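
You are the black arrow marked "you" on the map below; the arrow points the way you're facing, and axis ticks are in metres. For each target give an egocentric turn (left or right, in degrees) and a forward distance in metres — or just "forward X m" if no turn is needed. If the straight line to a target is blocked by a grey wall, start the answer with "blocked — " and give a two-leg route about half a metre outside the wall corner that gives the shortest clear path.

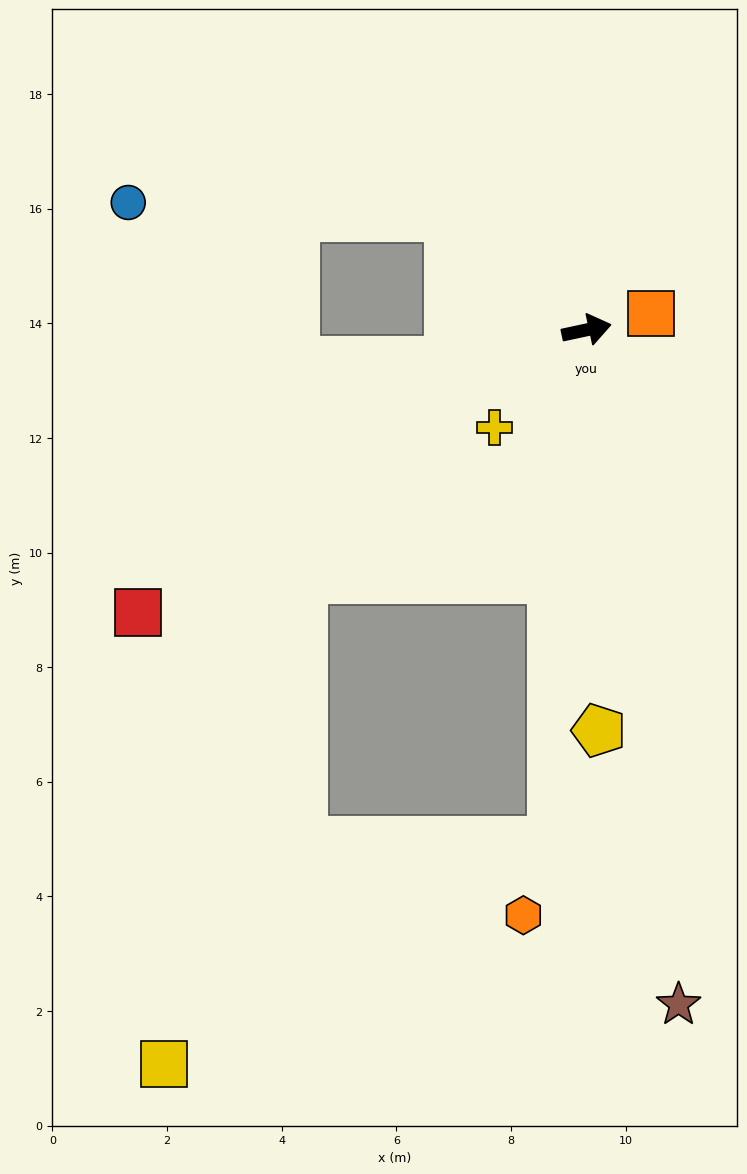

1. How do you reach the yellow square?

blocked — turn right 106°, forward 8.9 m, then turn right 56°, forward 7.8 m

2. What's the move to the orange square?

turn left 2°, forward 1.2 m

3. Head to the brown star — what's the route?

turn right 94°, forward 11.9 m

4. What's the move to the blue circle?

blocked — turn left 128°, forward 3.1 m, then turn left 37°, forward 5.6 m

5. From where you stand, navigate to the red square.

turn right 160°, forward 9.2 m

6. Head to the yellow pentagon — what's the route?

turn right 100°, forward 7.0 m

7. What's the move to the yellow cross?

turn right 145°, forward 2.3 m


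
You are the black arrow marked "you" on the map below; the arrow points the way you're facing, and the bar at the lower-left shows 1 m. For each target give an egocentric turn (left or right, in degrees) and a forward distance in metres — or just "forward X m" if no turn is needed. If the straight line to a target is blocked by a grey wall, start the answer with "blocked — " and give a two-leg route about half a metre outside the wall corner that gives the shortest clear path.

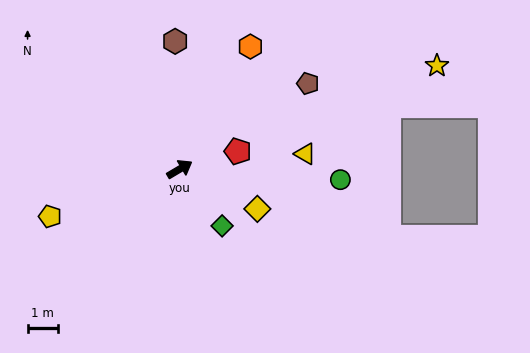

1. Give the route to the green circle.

turn right 34°, forward 5.3 m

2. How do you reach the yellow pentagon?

turn left 169°, forward 4.6 m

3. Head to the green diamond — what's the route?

turn right 84°, forward 2.4 m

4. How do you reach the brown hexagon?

turn left 61°, forward 4.2 m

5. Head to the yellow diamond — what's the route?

turn right 58°, forward 2.9 m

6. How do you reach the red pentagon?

turn right 14°, forward 2.0 m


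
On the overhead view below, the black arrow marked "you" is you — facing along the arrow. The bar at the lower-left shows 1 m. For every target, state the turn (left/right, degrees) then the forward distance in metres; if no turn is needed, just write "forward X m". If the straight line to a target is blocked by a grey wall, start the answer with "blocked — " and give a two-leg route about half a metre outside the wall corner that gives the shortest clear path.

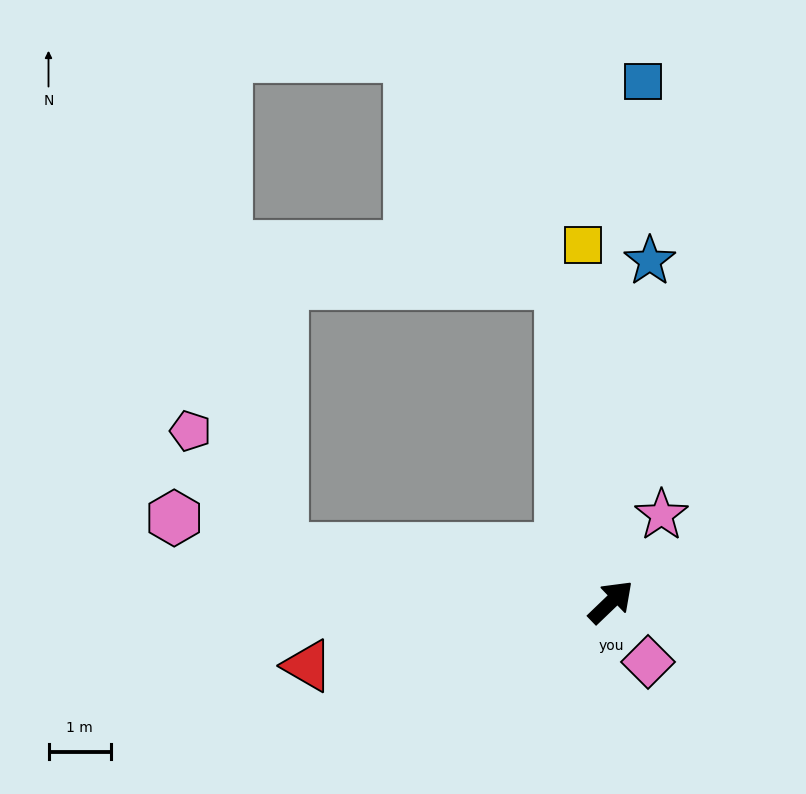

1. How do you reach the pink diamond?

turn right 102°, forward 1.1 m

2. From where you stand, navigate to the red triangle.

turn left 148°, forward 5.0 m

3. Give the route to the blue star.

turn left 40°, forward 5.5 m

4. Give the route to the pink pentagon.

blocked — turn left 127°, forward 5.3 m, then turn right 43°, forward 2.4 m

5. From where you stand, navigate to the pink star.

turn left 16°, forward 1.6 m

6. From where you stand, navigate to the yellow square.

turn left 51°, forward 5.7 m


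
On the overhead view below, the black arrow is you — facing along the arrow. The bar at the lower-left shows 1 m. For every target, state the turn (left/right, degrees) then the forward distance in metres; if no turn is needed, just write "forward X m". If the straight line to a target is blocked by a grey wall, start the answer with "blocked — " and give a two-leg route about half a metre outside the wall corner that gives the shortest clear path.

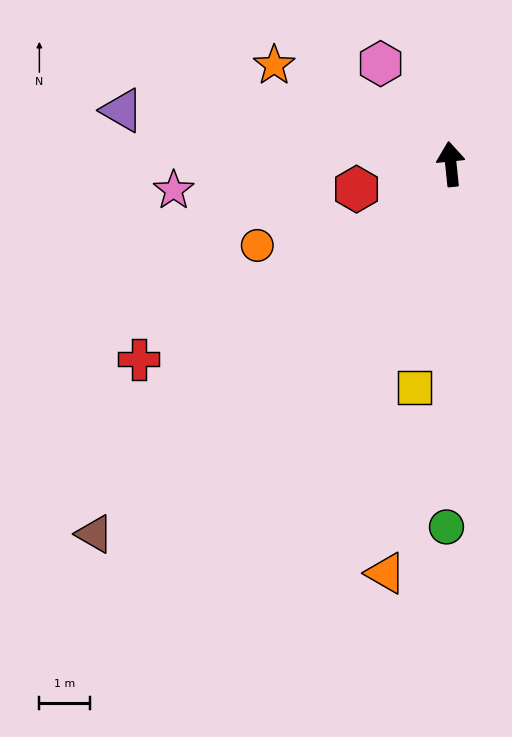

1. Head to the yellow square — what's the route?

turn left 165°, forward 4.5 m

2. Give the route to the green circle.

turn left 173°, forward 7.1 m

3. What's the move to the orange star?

turn left 55°, forward 4.0 m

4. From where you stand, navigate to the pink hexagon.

turn left 29°, forward 2.4 m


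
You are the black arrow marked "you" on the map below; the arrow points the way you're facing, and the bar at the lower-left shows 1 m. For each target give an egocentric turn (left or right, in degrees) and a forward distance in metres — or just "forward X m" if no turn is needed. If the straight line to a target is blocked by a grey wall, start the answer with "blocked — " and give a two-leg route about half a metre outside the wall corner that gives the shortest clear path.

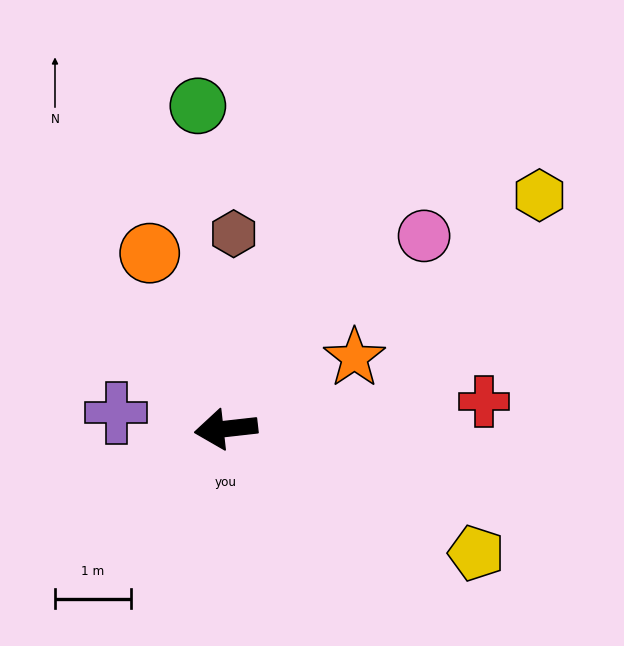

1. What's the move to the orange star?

turn right 157°, forward 1.9 m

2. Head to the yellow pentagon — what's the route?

turn left 147°, forward 3.7 m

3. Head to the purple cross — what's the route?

turn right 15°, forward 1.5 m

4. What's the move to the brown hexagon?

turn right 99°, forward 2.6 m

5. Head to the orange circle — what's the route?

turn right 73°, forward 2.5 m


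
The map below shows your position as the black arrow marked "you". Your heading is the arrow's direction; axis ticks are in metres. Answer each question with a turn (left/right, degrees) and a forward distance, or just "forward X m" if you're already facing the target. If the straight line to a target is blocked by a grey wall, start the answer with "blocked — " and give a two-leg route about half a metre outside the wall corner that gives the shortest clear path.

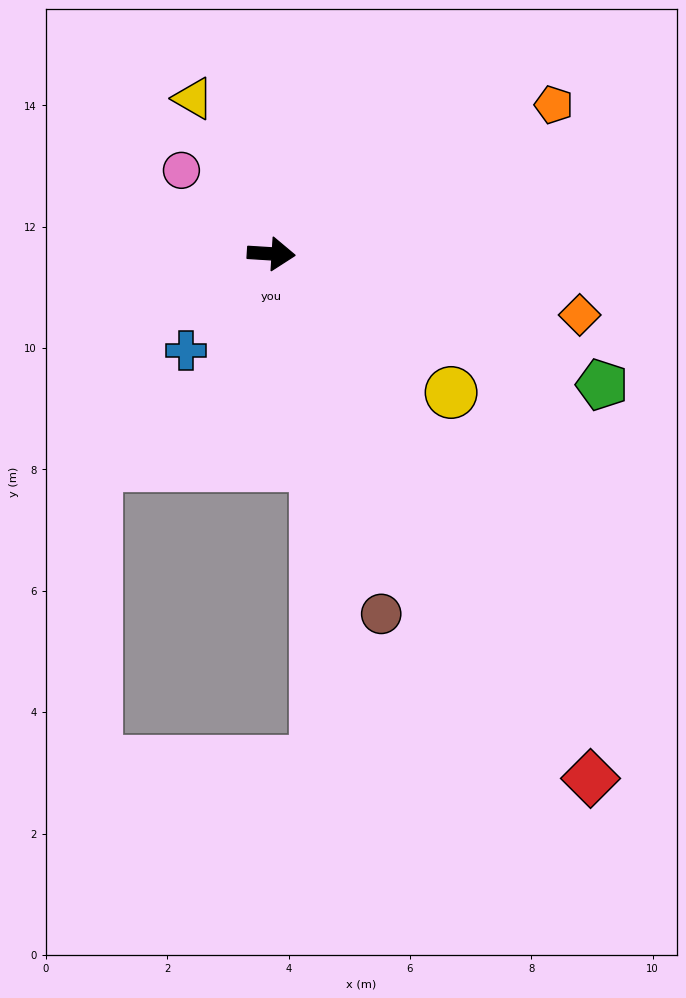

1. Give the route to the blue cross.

turn right 128°, forward 2.1 m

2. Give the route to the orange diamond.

turn right 8°, forward 5.2 m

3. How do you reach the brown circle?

turn right 69°, forward 6.2 m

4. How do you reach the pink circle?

turn left 141°, forward 2.0 m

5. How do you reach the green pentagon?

turn right 18°, forward 5.9 m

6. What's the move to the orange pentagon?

turn left 31°, forward 5.3 m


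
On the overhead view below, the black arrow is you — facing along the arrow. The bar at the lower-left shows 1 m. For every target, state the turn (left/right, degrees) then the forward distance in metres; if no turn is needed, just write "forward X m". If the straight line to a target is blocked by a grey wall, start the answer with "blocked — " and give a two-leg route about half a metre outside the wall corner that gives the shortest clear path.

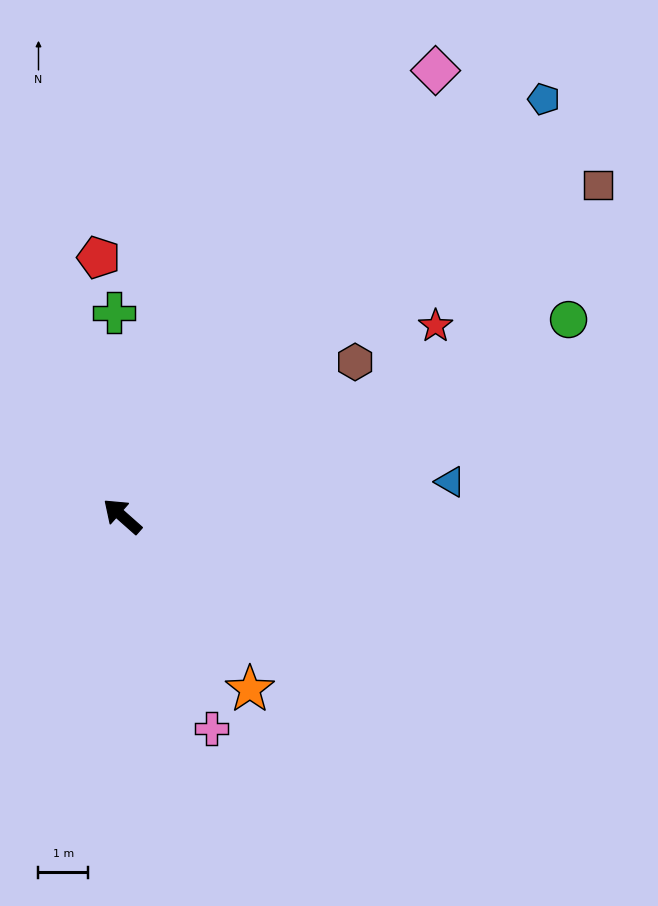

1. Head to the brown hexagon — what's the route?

turn right 105°, forward 5.6 m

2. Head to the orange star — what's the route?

turn left 168°, forward 4.3 m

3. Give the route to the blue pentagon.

turn right 94°, forward 12.0 m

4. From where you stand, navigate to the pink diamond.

turn right 84°, forward 11.0 m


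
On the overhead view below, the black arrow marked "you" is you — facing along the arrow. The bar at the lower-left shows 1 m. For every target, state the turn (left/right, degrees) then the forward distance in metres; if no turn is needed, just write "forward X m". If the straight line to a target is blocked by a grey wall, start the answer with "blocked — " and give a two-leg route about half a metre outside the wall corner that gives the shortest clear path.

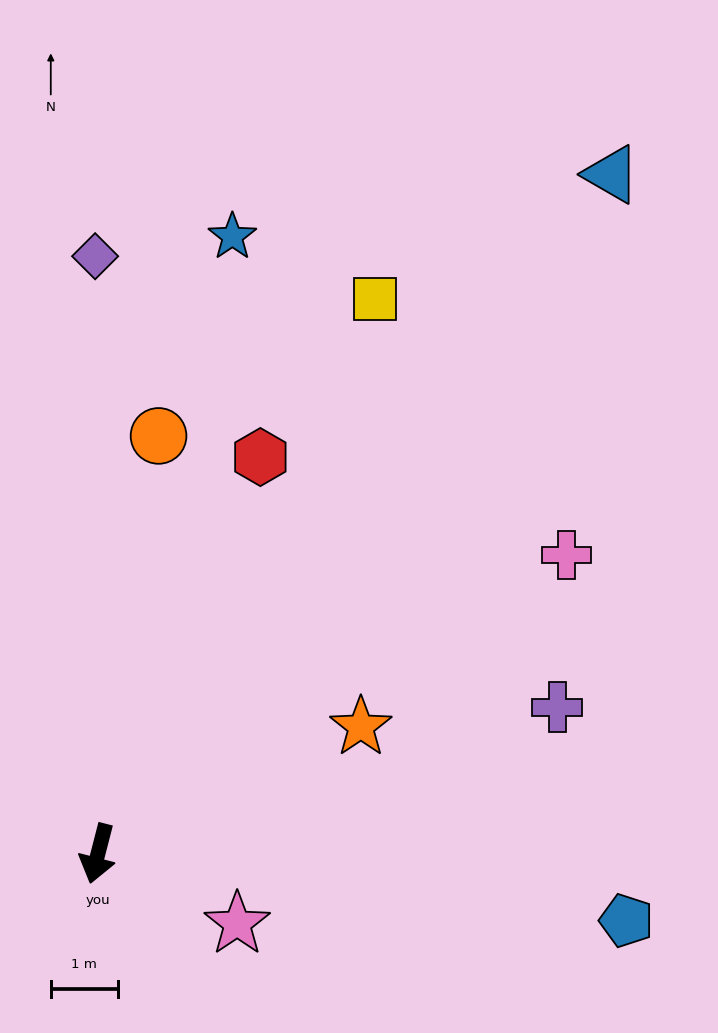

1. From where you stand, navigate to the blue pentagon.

turn left 97°, forward 8.0 m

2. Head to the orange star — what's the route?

turn left 130°, forward 4.4 m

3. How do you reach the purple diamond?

turn right 165°, forward 8.9 m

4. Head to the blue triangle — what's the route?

turn left 157°, forward 12.7 m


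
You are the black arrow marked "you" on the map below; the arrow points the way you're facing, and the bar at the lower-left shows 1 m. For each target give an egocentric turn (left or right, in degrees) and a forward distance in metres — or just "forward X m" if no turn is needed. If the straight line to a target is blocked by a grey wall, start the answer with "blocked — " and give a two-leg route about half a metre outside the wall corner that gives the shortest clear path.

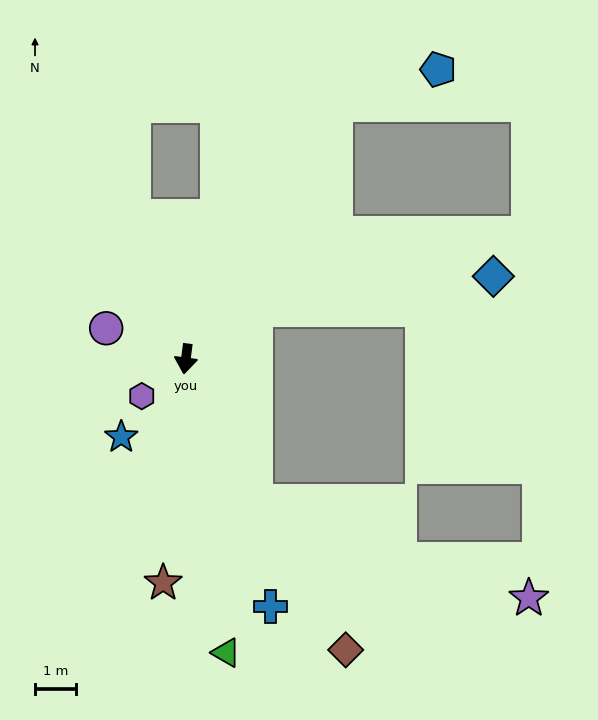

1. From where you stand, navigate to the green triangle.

turn left 15°, forward 7.3 m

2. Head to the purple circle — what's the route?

turn right 104°, forward 2.1 m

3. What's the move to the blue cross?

turn left 26°, forward 6.4 m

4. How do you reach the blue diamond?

blocked — turn left 133°, forward 2.1 m, then turn right 28°, forward 5.9 m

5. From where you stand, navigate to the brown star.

forward 5.5 m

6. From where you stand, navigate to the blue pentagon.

blocked — turn left 157°, forward 7.2 m, then turn right 41°, forward 2.6 m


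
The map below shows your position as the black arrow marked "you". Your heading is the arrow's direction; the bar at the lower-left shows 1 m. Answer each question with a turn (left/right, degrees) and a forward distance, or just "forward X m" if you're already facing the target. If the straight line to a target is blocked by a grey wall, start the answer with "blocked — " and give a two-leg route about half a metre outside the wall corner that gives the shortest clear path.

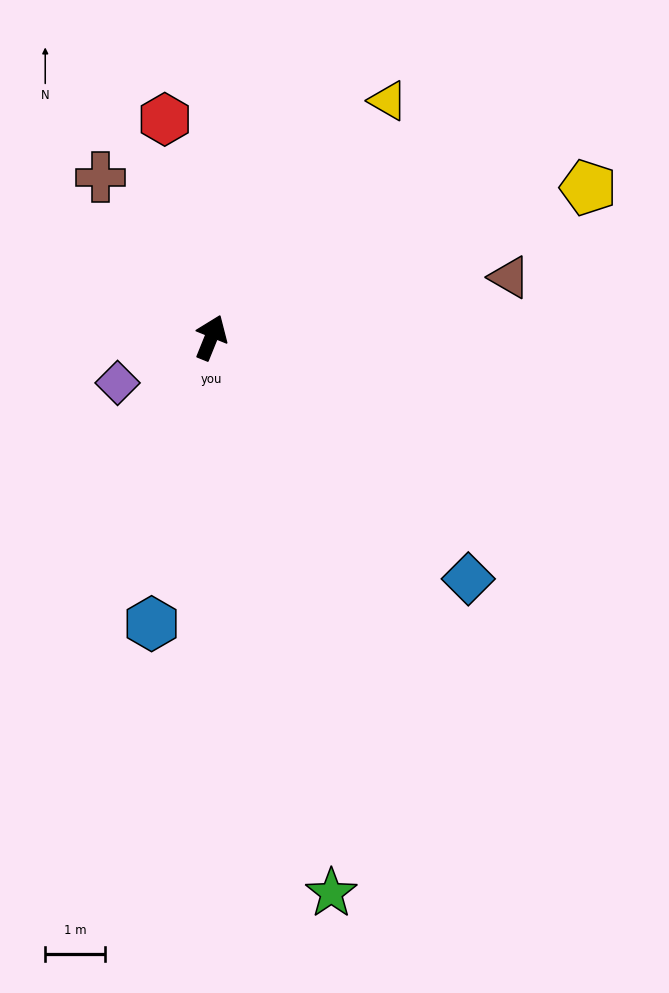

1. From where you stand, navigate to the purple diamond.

turn left 138°, forward 1.7 m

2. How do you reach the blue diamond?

turn right 111°, forward 5.9 m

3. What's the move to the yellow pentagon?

turn right 46°, forward 6.8 m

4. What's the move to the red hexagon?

turn left 34°, forward 3.7 m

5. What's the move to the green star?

turn right 146°, forward 9.5 m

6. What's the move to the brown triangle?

turn right 57°, forward 5.1 m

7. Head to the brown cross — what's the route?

turn left 57°, forward 3.3 m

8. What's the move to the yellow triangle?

turn right 15°, forward 4.9 m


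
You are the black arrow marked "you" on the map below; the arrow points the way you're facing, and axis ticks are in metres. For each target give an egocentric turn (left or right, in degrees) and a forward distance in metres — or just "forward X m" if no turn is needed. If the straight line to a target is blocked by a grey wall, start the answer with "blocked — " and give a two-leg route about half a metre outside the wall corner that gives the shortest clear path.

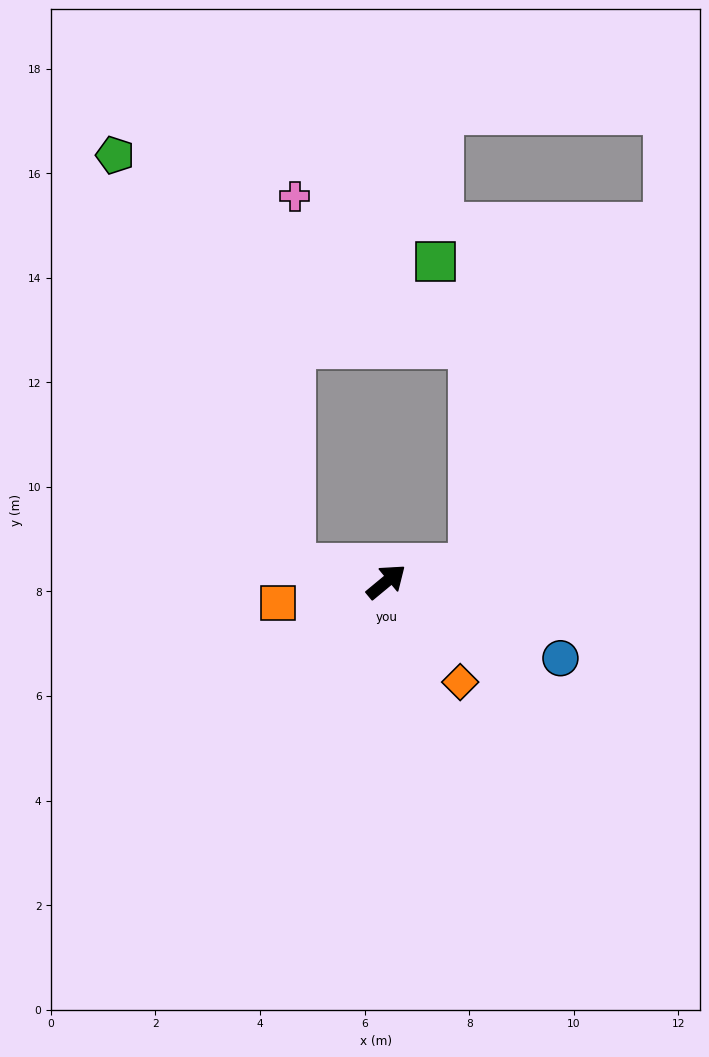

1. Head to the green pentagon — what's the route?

blocked — turn left 131°, forward 1.8 m, then turn right 57°, forward 8.6 m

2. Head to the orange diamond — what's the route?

turn right 93°, forward 2.4 m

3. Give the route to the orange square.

turn left 151°, forward 2.1 m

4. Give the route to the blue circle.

turn right 63°, forward 3.6 m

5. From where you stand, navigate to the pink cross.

blocked — turn left 131°, forward 1.8 m, then turn right 81°, forward 7.1 m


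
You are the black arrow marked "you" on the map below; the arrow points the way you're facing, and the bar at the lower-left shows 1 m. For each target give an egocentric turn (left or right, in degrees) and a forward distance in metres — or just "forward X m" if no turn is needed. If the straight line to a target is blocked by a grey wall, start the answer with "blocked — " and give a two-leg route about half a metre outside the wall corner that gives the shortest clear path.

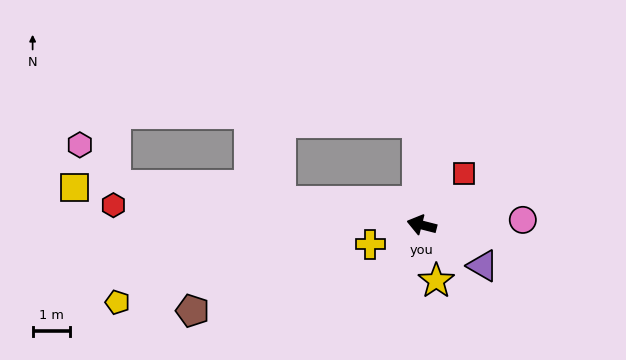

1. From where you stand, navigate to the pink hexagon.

blocked — turn left 7°, forward 8.3 m, then turn right 42°, forward 1.5 m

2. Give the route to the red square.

turn right 115°, forward 1.8 m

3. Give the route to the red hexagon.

turn left 11°, forward 8.3 m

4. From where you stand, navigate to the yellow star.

turn left 119°, forward 1.6 m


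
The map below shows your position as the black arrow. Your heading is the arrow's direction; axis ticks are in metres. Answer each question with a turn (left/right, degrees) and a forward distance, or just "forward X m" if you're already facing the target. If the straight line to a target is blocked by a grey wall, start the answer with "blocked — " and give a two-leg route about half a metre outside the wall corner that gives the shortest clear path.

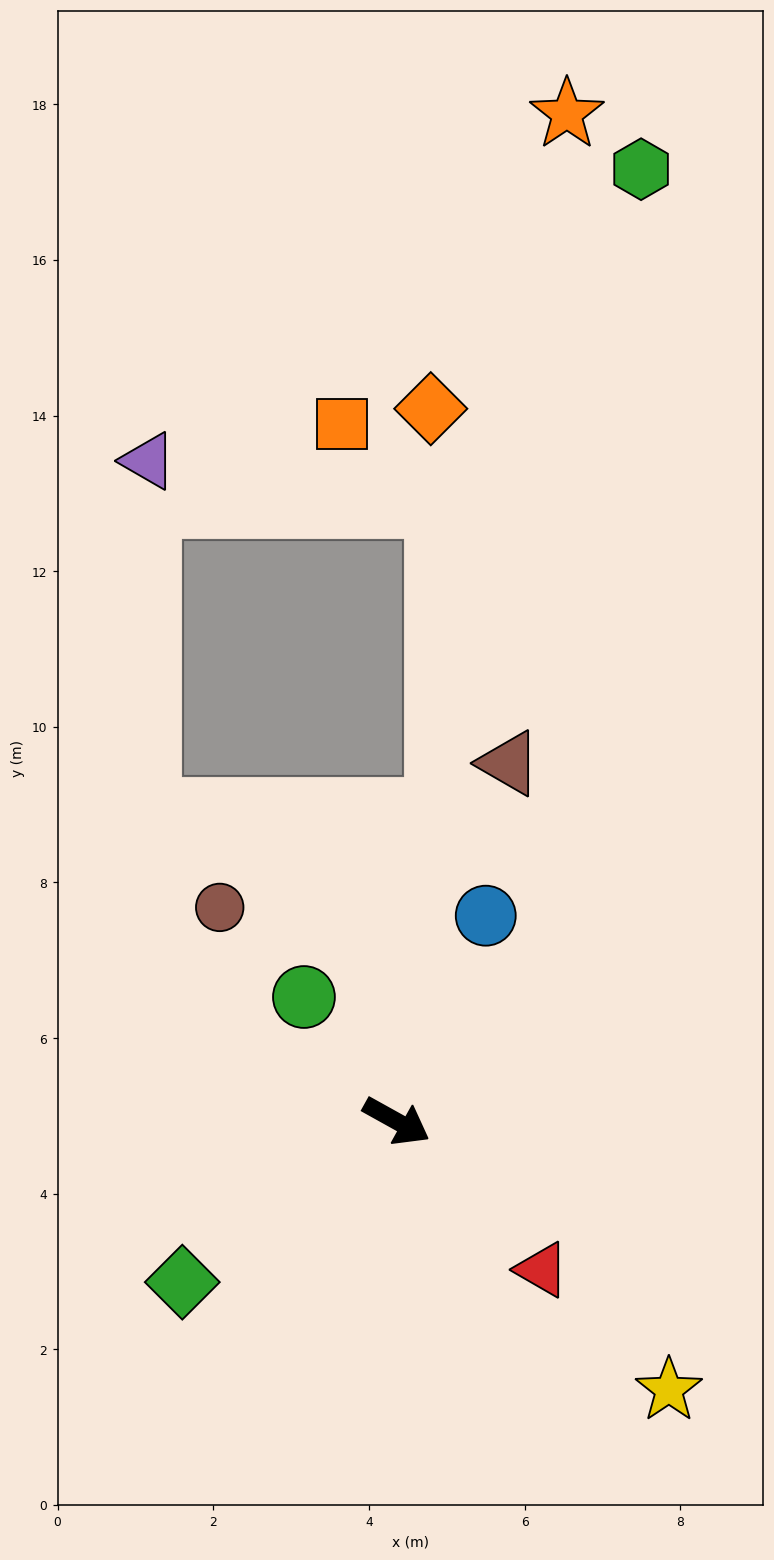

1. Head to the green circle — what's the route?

turn left 156°, forward 2.0 m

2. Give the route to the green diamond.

turn right 114°, forward 3.4 m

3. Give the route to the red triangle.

turn right 17°, forward 2.7 m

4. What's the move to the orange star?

turn left 109°, forward 13.1 m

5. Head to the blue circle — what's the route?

turn left 96°, forward 2.9 m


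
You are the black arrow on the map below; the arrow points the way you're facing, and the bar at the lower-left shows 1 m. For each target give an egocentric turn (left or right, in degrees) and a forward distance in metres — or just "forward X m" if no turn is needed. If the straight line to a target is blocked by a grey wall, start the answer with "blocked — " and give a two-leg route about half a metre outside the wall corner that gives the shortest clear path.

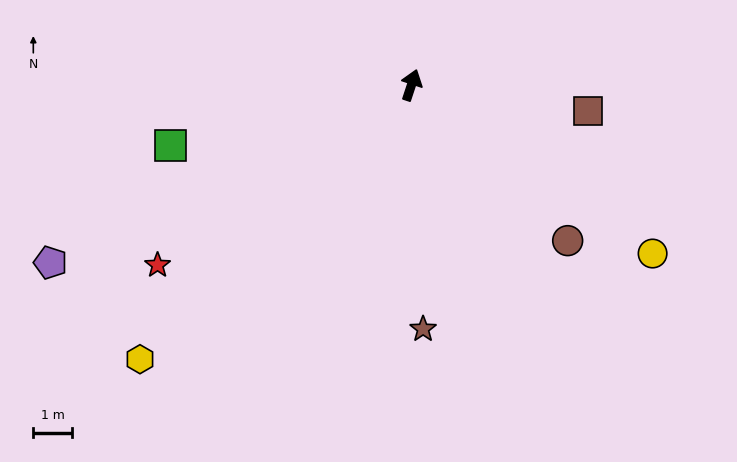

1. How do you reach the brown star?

turn right 159°, forward 6.3 m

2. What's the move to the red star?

turn left 144°, forward 8.0 m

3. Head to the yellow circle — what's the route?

turn right 107°, forward 7.5 m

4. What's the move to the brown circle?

turn right 117°, forward 5.6 m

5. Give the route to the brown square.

turn right 80°, forward 4.6 m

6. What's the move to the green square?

turn left 122°, forward 6.4 m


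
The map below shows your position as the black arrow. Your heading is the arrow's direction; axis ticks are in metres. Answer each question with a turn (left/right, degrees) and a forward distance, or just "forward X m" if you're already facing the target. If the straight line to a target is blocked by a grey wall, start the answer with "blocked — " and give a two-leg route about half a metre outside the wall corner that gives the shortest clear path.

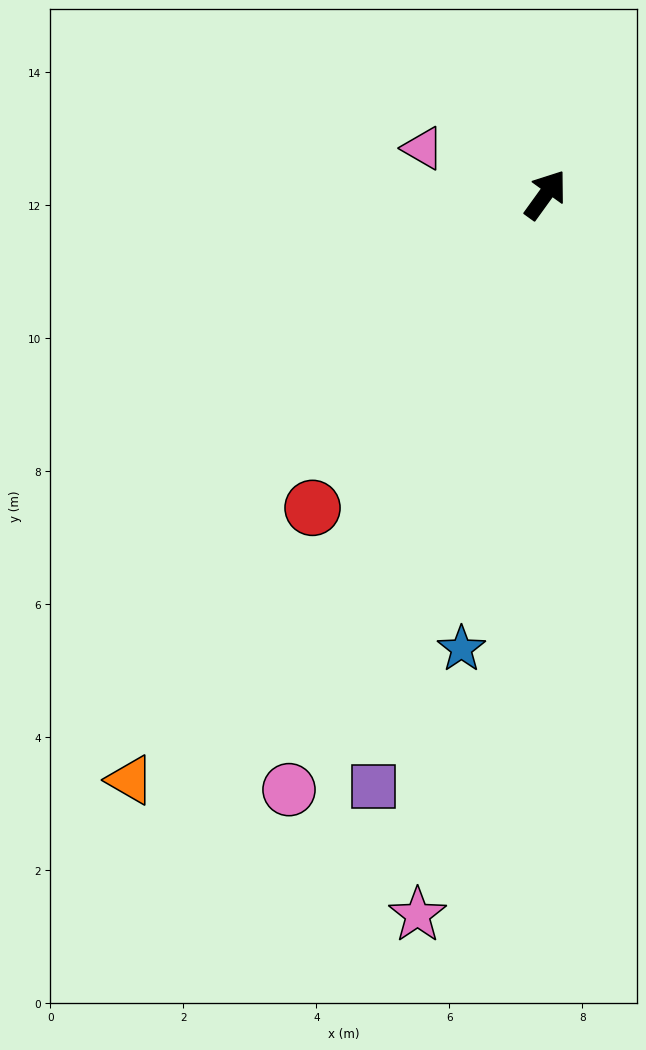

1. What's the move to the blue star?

turn right 155°, forward 6.9 m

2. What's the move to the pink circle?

turn right 167°, forward 9.7 m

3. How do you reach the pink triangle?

turn left 105°, forward 2.0 m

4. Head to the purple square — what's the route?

turn right 160°, forward 9.3 m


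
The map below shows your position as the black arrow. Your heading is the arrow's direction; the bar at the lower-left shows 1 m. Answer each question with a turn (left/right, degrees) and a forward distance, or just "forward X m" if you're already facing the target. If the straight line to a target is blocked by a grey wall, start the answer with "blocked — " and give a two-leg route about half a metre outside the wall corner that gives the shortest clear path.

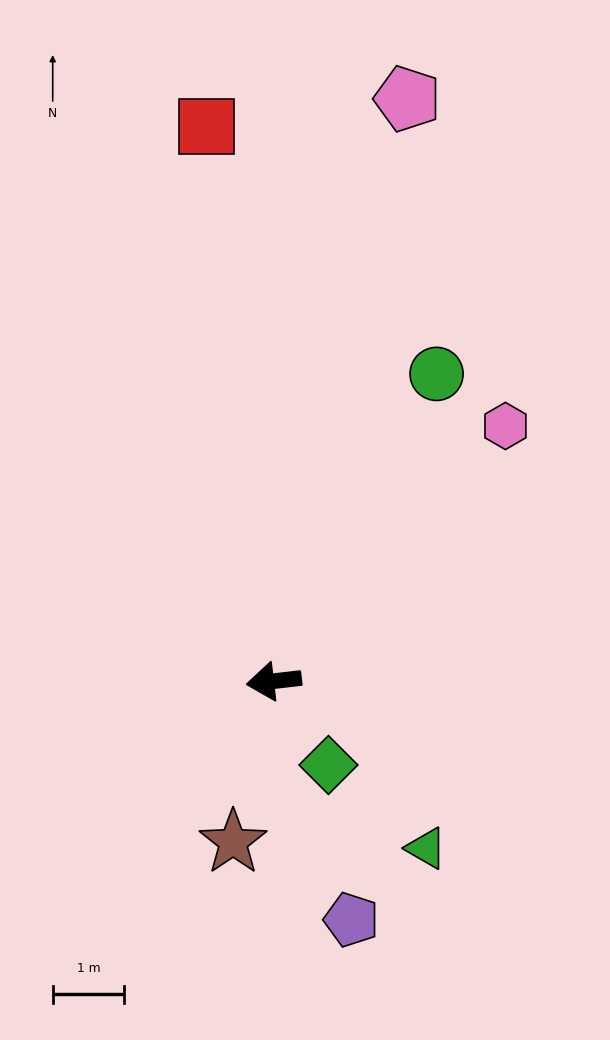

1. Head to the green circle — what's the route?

turn right 124°, forward 4.9 m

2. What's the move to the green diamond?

turn left 117°, forward 1.4 m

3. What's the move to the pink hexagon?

turn right 139°, forward 4.8 m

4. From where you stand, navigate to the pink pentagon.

turn right 109°, forward 8.4 m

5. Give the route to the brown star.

turn left 69°, forward 2.3 m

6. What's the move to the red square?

turn right 90°, forward 7.8 m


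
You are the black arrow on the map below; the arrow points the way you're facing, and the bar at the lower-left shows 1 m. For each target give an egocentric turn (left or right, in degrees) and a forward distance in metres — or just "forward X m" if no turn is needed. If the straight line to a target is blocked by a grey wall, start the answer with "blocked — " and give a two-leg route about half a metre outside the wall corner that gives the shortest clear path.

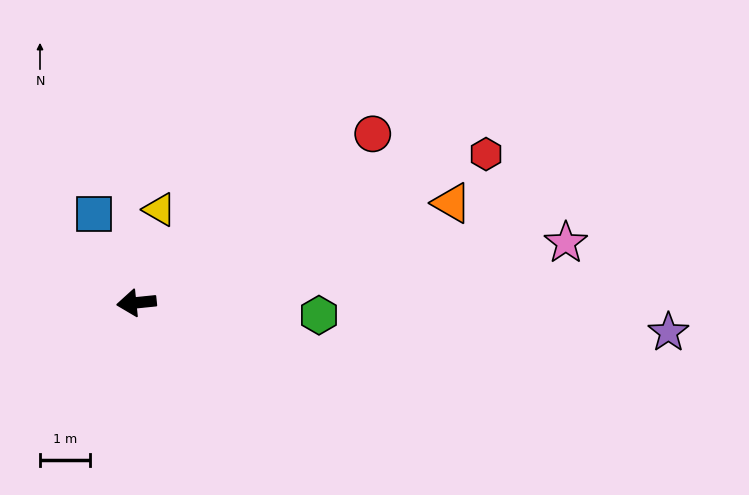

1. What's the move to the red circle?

turn right 150°, forward 5.8 m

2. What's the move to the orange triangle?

turn right 168°, forward 6.6 m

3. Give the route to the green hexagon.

turn left 170°, forward 3.7 m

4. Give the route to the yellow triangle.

turn right 110°, forward 1.9 m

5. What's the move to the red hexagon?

turn right 163°, forward 7.6 m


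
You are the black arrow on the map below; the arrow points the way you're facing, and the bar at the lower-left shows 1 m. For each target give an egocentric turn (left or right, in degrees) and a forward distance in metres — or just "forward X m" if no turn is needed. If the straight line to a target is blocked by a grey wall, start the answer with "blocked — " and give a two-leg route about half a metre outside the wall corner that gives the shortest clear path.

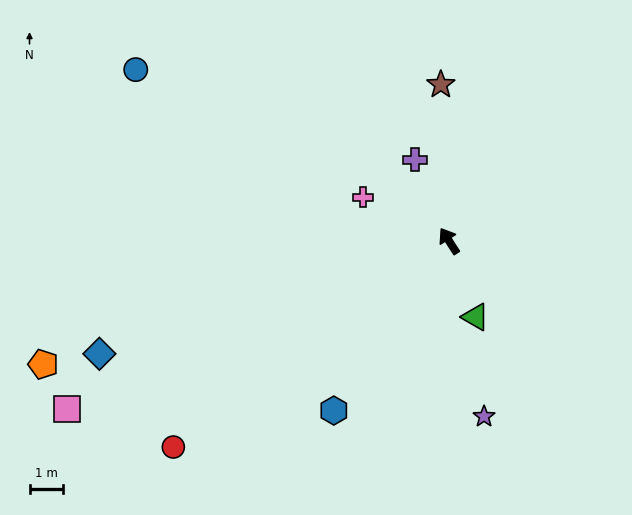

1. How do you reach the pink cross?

turn left 30°, forward 2.9 m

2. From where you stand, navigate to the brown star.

turn right 30°, forward 4.7 m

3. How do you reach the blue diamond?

turn left 75°, forward 11.0 m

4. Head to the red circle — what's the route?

turn left 94°, forward 10.3 m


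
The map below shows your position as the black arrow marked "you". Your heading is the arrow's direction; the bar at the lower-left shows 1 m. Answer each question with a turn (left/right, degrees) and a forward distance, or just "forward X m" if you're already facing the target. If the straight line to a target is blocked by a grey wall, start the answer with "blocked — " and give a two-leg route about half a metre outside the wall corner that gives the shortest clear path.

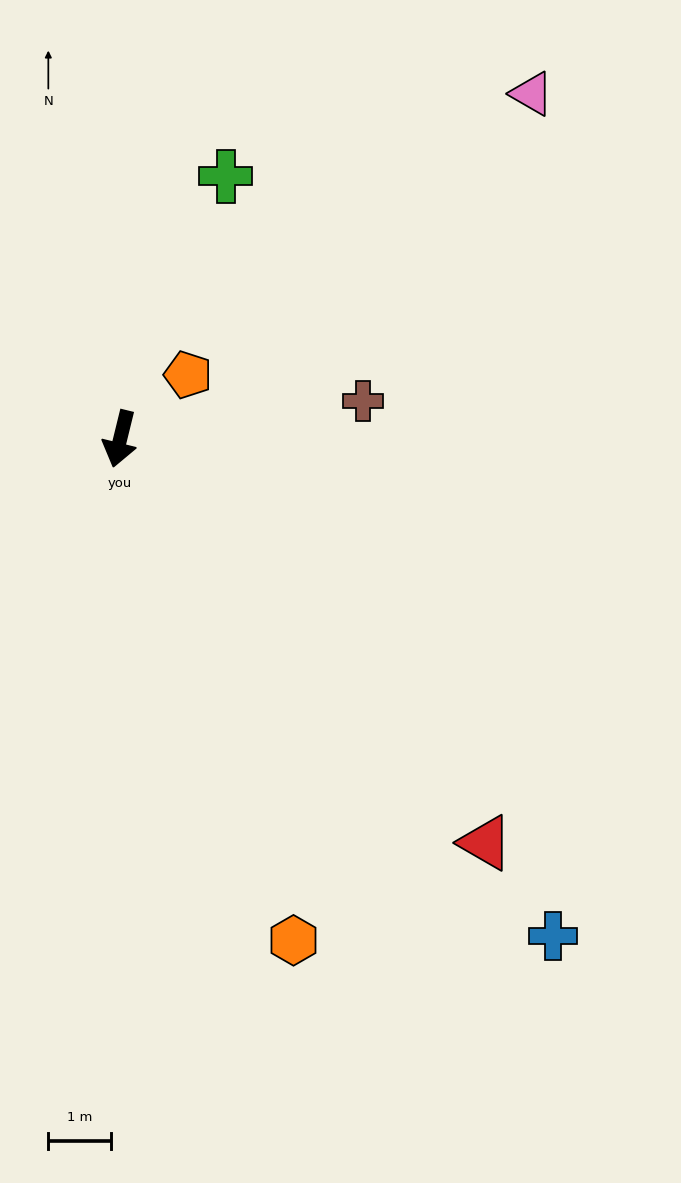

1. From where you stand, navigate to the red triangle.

turn left 56°, forward 8.6 m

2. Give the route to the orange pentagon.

turn left 147°, forward 1.5 m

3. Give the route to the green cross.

turn left 172°, forward 4.5 m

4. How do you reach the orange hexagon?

turn left 33°, forward 8.4 m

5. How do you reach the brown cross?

turn left 113°, forward 3.9 m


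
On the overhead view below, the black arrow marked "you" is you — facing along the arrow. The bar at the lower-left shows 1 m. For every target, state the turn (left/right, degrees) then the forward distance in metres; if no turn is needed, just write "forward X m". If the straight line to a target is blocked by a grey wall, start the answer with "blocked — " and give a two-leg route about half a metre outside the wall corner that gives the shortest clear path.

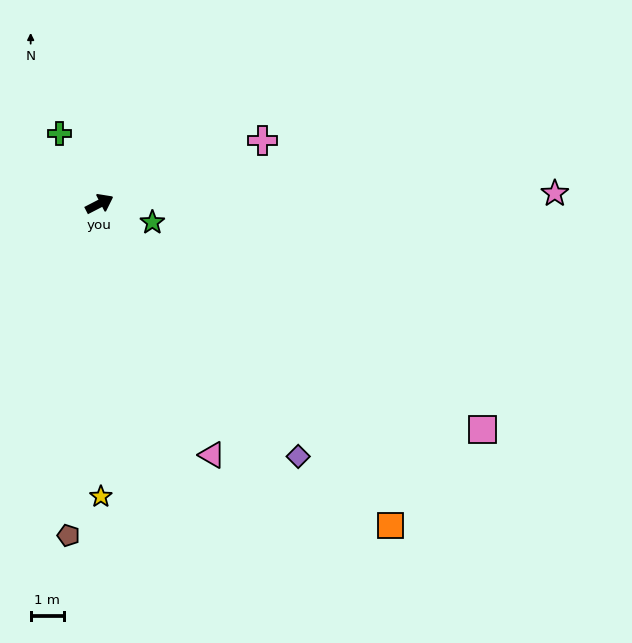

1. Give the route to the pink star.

turn right 26°, forward 13.7 m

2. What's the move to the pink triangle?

turn right 93°, forward 8.3 m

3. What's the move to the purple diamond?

turn right 79°, forward 9.7 m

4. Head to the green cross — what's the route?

turn left 92°, forward 2.4 m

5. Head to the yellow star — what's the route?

turn right 117°, forward 8.8 m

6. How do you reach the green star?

turn right 47°, forward 1.7 m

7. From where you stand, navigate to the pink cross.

turn right 6°, forward 5.3 m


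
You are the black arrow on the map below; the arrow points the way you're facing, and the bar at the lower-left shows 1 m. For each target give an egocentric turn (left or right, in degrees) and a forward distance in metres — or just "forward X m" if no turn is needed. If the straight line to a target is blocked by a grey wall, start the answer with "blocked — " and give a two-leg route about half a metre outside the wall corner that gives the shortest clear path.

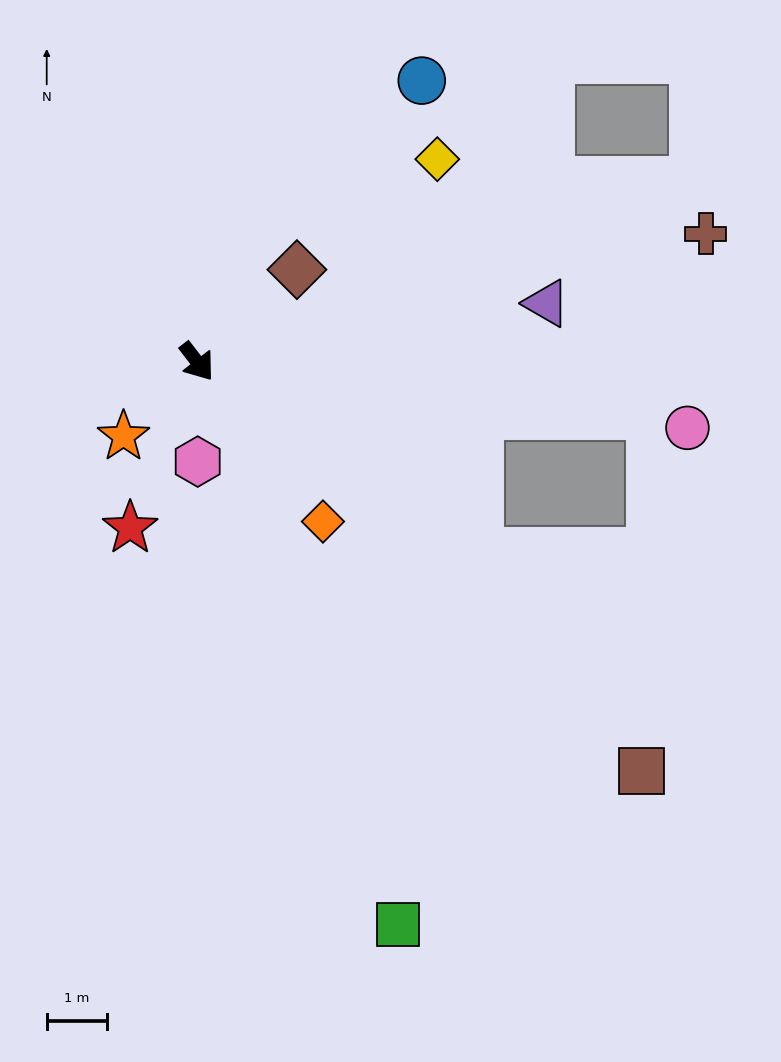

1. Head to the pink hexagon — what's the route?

turn right 37°, forward 1.7 m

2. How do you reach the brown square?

turn left 10°, forward 10.0 m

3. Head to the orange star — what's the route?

turn right 82°, forward 1.7 m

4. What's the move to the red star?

turn right 59°, forward 3.0 m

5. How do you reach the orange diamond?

forward 3.4 m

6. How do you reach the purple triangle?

turn left 62°, forward 5.9 m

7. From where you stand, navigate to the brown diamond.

turn left 95°, forward 2.3 m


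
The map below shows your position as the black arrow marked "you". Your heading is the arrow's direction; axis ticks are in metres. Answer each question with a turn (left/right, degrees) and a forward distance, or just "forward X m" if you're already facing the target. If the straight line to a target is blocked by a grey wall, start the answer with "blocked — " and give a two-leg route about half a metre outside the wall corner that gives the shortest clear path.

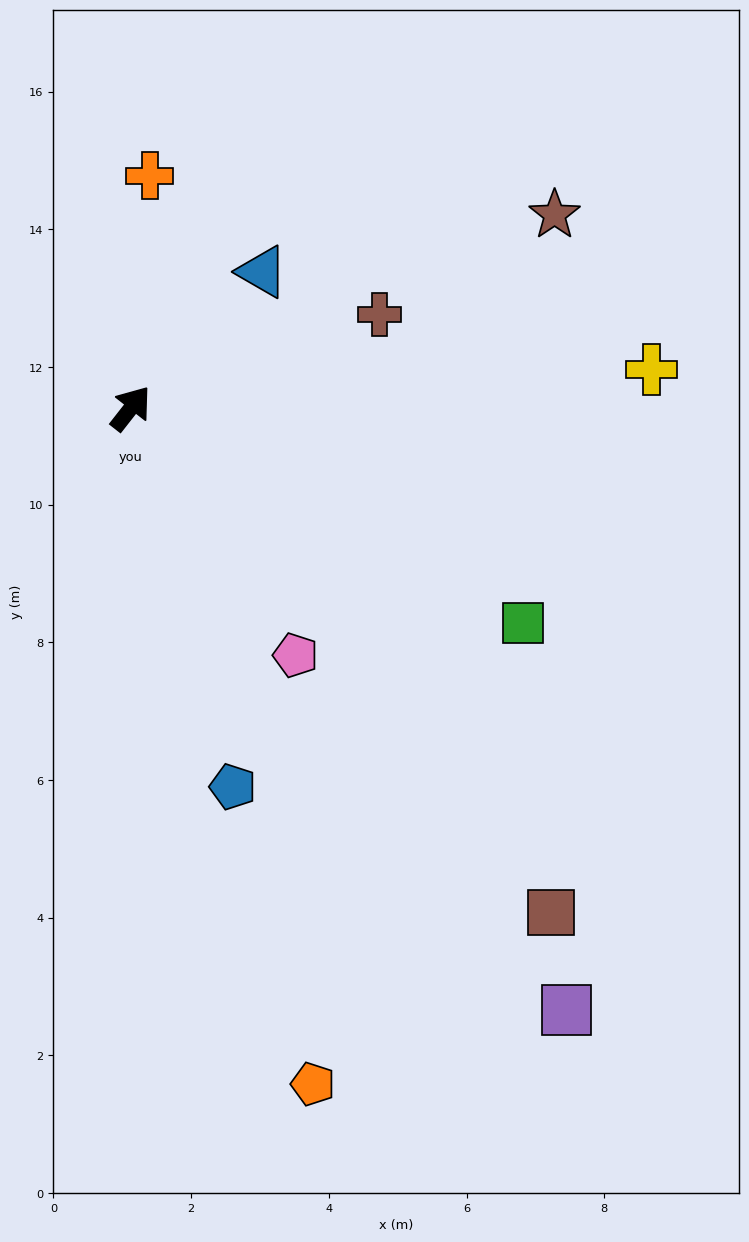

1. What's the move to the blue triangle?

turn right 6°, forward 2.7 m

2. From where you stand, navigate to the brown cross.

turn right 31°, forward 3.9 m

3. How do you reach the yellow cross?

turn right 48°, forward 7.6 m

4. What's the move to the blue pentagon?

turn right 127°, forward 5.7 m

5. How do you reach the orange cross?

turn left 33°, forward 3.4 m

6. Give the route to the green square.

turn right 81°, forward 6.5 m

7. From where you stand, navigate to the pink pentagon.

turn right 108°, forward 4.3 m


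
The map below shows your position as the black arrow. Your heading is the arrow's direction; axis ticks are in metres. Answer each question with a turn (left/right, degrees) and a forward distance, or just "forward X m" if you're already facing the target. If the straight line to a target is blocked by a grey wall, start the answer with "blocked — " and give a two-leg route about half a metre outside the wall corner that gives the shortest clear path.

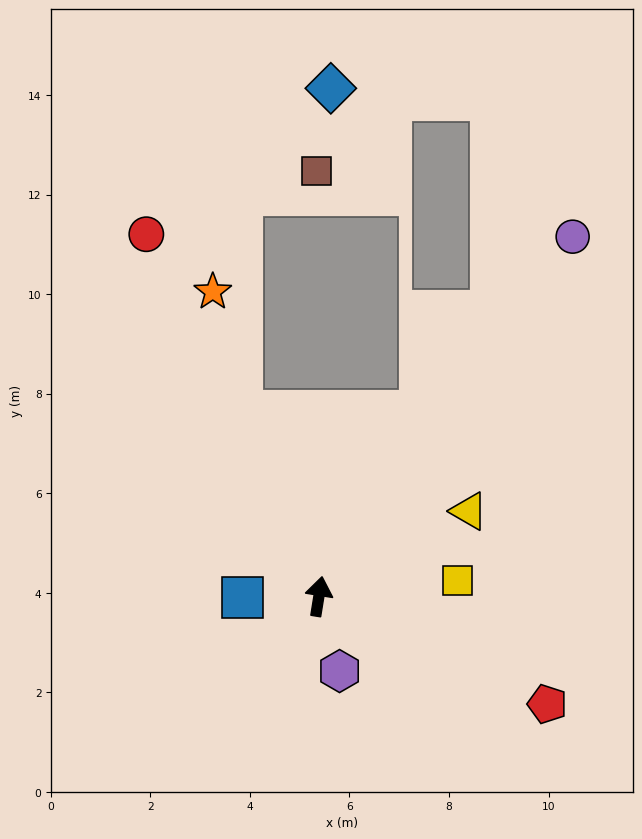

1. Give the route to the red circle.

turn left 35°, forward 8.1 m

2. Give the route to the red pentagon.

turn right 106°, forward 5.1 m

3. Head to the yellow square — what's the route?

turn right 74°, forward 2.8 m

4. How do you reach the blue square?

turn left 100°, forward 1.5 m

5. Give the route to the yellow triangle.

turn right 51°, forward 3.5 m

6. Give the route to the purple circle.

turn right 26°, forward 8.8 m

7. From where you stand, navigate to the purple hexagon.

turn right 155°, forward 1.6 m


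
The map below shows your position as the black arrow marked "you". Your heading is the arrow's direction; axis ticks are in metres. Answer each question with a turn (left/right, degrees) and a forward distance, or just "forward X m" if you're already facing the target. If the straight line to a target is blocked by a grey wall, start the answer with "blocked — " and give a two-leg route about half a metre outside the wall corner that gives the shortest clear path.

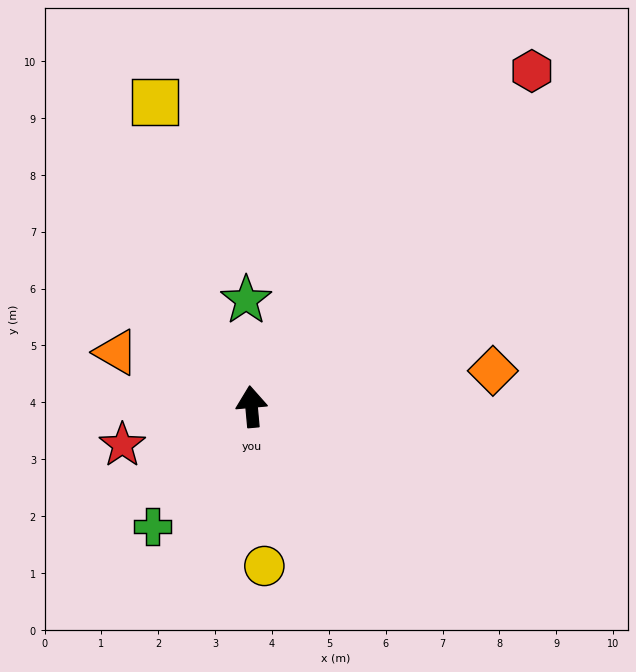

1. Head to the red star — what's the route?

turn left 101°, forward 2.4 m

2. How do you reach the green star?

turn right 2°, forward 1.9 m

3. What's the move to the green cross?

turn left 135°, forward 2.7 m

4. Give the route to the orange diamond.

turn right 87°, forward 4.3 m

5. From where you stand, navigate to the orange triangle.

turn left 63°, forward 2.6 m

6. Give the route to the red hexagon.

turn right 45°, forward 7.7 m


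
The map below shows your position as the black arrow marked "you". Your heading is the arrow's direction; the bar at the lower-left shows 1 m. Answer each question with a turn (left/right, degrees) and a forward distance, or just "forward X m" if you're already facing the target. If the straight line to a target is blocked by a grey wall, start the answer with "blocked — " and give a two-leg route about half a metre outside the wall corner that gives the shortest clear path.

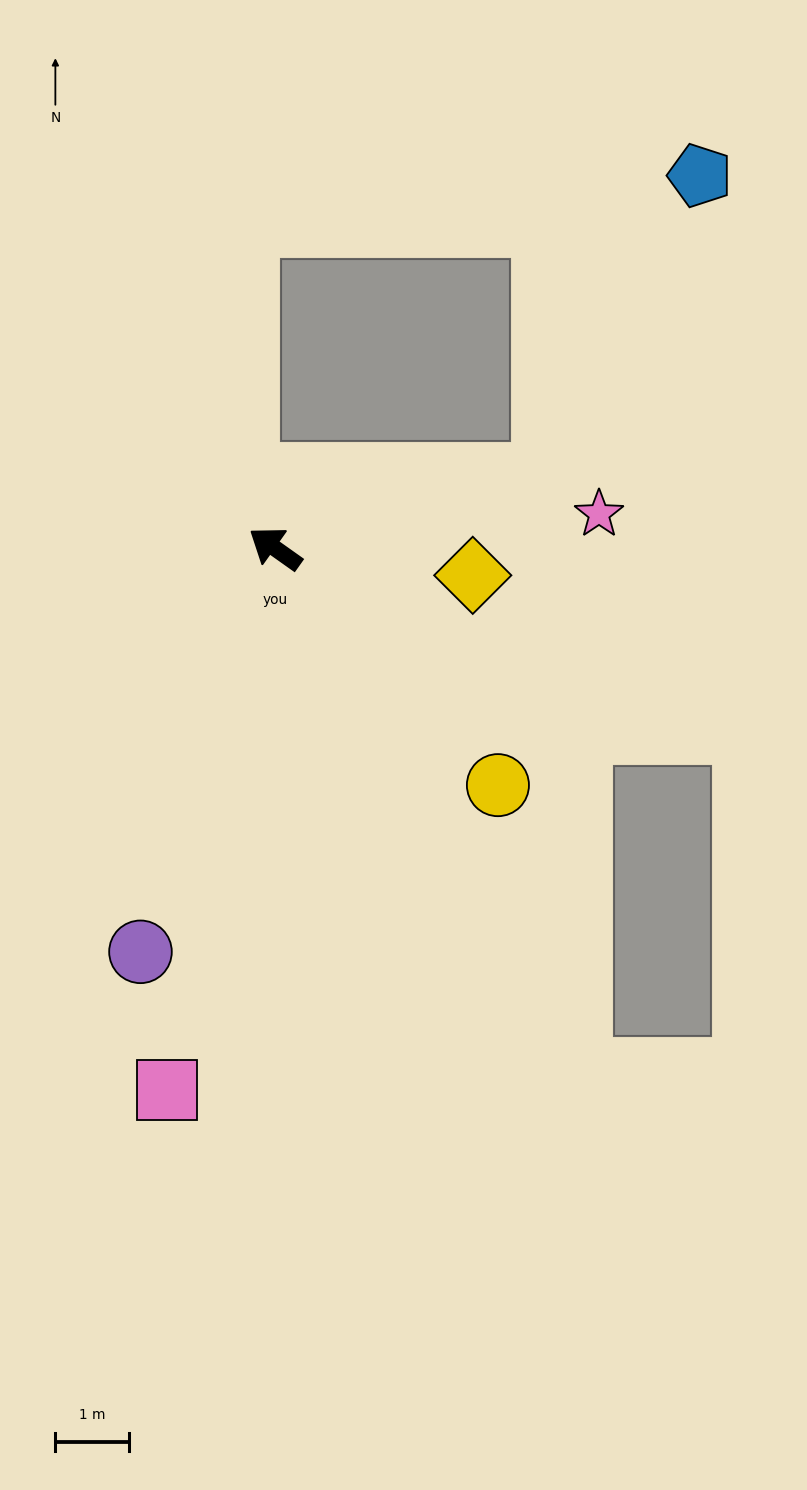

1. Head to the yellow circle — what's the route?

turn left 169°, forward 4.4 m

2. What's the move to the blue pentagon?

blocked — turn right 129°, forward 3.8 m, then turn left 47°, forward 4.5 m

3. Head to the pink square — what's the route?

turn left 114°, forward 7.5 m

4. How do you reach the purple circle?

turn left 107°, forward 5.7 m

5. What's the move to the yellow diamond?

turn right 152°, forward 2.7 m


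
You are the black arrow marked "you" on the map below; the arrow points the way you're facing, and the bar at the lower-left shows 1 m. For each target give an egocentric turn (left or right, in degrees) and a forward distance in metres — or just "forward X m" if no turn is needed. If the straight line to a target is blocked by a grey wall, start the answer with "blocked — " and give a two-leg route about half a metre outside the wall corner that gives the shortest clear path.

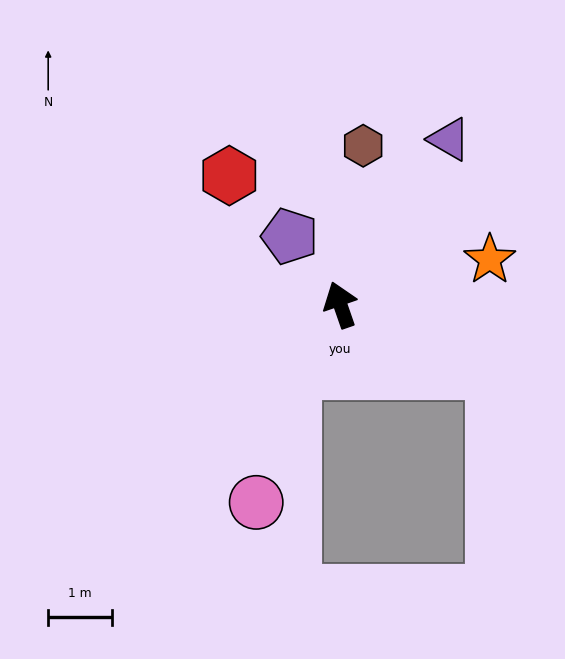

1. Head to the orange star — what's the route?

turn right 92°, forward 2.4 m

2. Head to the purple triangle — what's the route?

turn right 52°, forward 3.1 m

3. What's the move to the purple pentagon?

turn left 17°, forward 1.3 m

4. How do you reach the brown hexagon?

turn right 27°, forward 2.5 m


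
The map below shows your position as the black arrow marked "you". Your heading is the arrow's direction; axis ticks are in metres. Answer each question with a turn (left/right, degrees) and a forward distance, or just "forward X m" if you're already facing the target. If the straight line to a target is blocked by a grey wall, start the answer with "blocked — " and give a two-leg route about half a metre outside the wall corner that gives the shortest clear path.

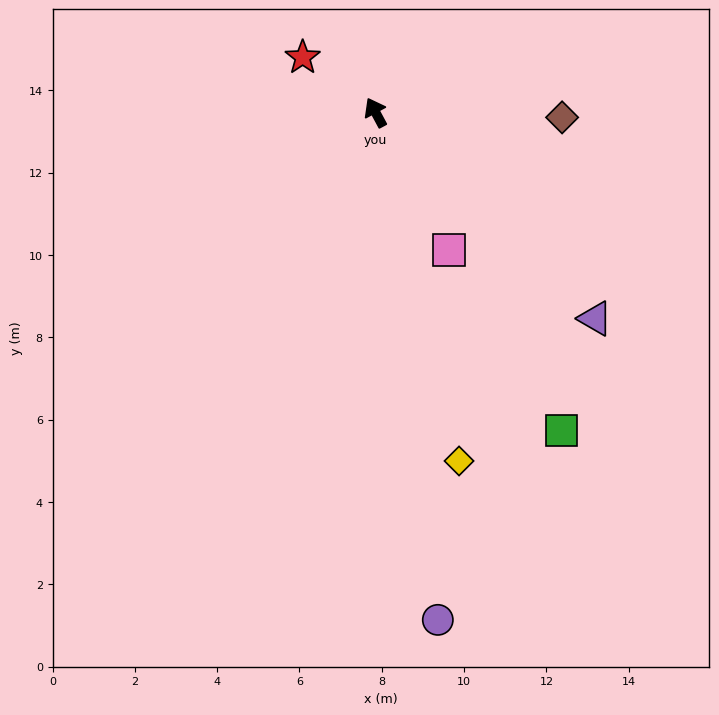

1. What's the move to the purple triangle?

turn right 161°, forward 7.3 m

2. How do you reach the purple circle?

turn left 159°, forward 12.4 m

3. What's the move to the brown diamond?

turn right 120°, forward 4.5 m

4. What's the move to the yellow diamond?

turn left 165°, forward 8.7 m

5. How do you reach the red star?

turn left 25°, forward 2.2 m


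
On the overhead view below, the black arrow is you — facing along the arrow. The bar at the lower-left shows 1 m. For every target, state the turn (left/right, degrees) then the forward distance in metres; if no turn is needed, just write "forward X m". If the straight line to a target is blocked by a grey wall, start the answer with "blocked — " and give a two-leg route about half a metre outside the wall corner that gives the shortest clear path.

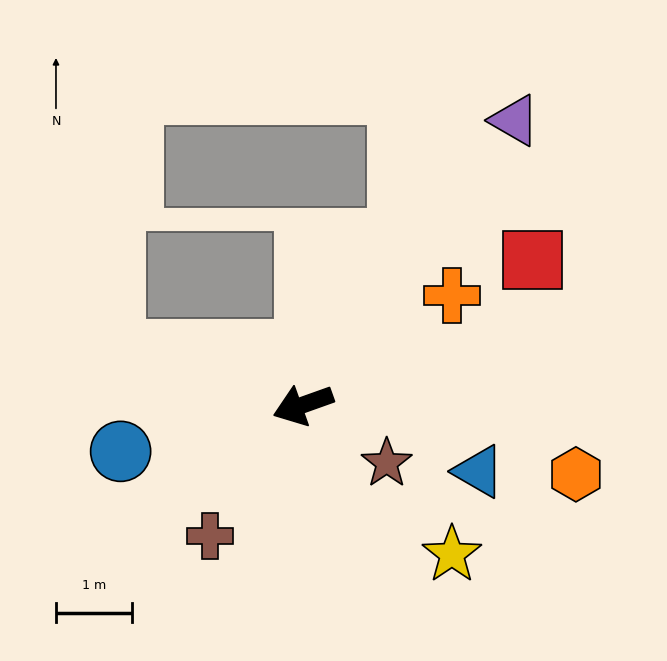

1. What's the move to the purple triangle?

turn right 146°, forward 4.6 m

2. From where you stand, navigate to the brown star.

turn left 126°, forward 1.3 m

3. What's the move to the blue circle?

turn right 5°, forward 2.5 m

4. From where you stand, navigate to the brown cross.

turn left 35°, forward 2.1 m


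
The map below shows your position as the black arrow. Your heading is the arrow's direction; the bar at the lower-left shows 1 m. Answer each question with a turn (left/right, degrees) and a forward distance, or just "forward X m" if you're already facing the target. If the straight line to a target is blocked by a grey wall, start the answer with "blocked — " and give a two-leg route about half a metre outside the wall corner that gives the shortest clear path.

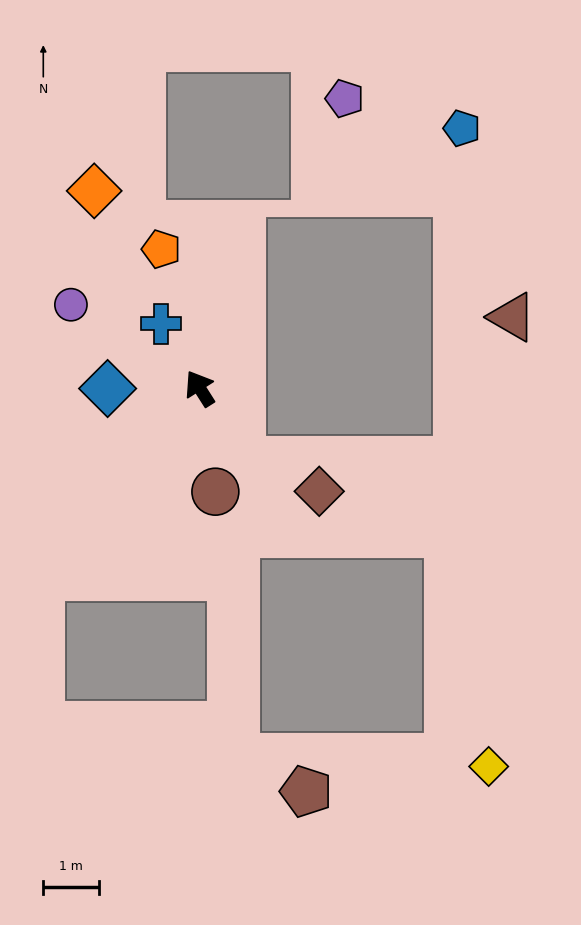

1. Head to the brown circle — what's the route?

turn left 156°, forward 1.9 m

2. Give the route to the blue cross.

forward 1.4 m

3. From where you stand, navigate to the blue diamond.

turn left 58°, forward 1.7 m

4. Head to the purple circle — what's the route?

turn left 25°, forward 2.8 m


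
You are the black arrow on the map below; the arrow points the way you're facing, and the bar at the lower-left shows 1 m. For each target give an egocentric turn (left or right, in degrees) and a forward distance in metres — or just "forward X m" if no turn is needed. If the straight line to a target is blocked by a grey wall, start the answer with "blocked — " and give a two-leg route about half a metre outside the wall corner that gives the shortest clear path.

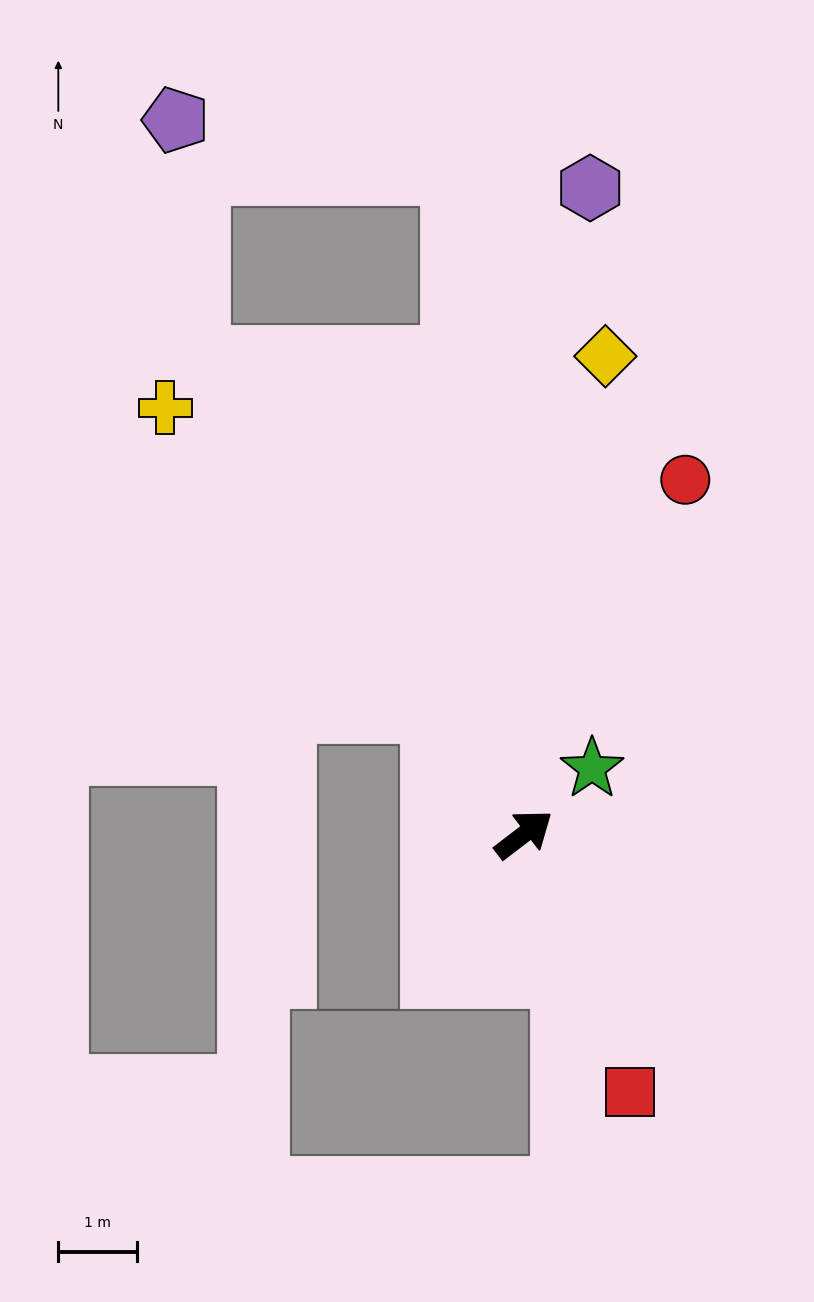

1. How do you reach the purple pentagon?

blocked — turn left 87°, forward 7.3 m, then turn right 29°, forward 3.1 m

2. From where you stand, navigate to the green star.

turn left 7°, forward 1.2 m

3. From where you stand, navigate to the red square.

turn right 105°, forward 3.5 m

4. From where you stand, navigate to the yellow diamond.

turn left 43°, forward 6.2 m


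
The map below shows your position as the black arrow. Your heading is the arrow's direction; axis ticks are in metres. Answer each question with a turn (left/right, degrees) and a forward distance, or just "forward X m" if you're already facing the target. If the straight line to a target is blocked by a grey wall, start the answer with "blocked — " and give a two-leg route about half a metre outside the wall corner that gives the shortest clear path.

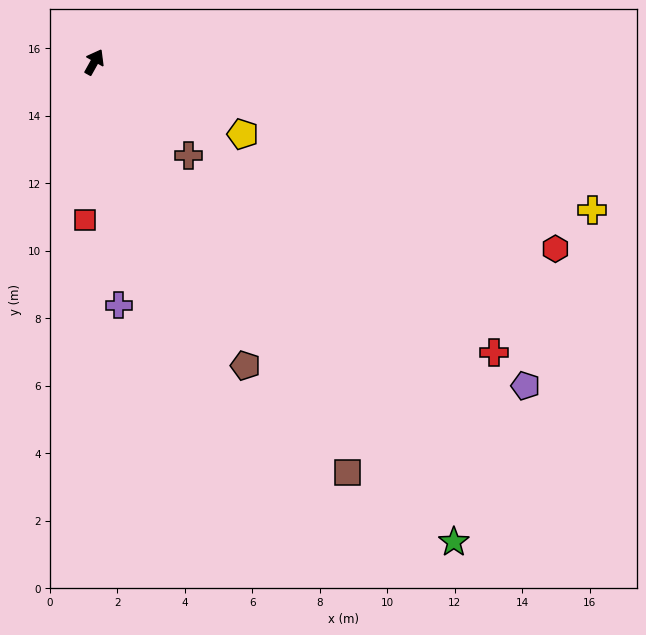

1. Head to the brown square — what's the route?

turn right 119°, forward 14.3 m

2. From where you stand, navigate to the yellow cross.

turn right 77°, forward 15.4 m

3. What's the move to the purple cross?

turn right 145°, forward 7.2 m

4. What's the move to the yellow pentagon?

turn right 87°, forward 4.9 m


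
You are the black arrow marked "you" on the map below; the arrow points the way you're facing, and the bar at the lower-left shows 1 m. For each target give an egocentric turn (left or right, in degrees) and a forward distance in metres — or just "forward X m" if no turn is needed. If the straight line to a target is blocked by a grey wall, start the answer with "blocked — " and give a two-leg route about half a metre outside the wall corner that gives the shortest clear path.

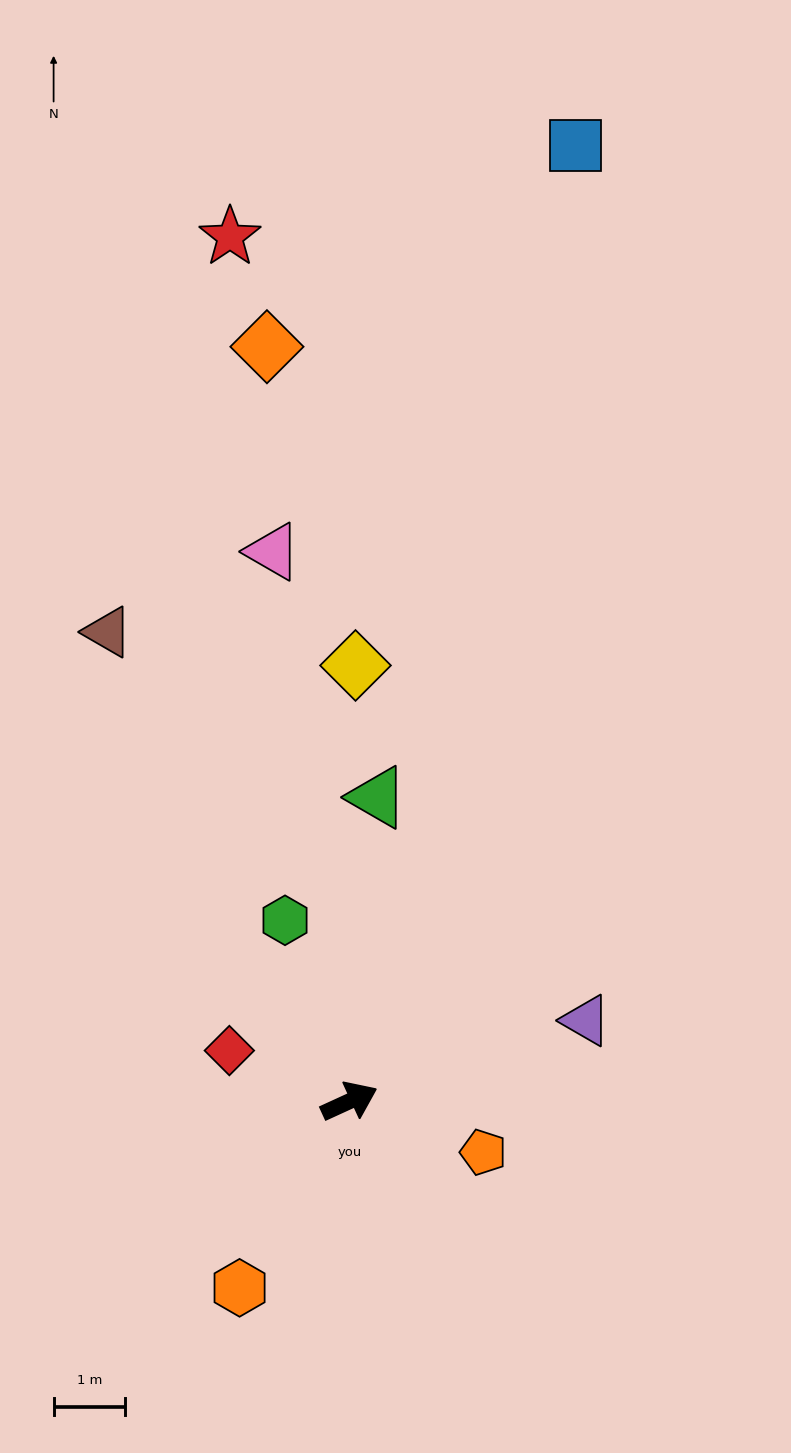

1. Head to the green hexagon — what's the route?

turn left 85°, forward 2.7 m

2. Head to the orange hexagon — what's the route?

turn right 145°, forward 3.0 m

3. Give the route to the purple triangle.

turn right 6°, forward 3.5 m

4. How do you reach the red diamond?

turn left 132°, forward 1.8 m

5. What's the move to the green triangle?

turn left 60°, forward 4.3 m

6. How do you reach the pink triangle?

turn left 73°, forward 7.7 m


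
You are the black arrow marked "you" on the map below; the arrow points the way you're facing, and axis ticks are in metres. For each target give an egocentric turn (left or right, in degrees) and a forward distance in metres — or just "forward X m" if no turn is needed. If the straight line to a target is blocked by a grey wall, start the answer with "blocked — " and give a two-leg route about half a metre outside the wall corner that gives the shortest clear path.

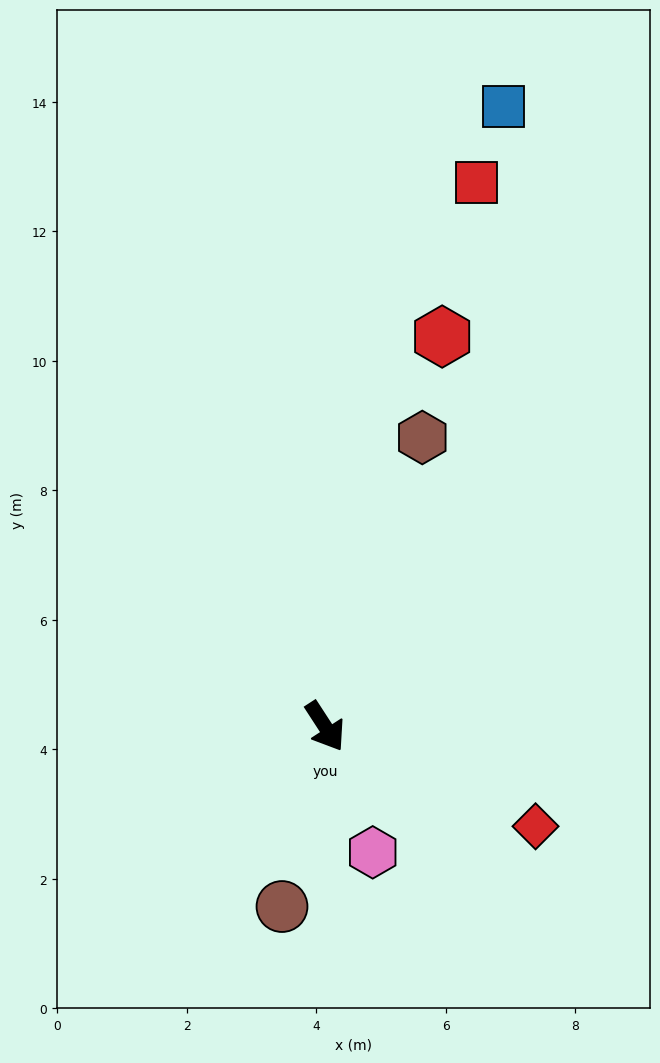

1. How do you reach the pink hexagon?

turn right 12°, forward 2.1 m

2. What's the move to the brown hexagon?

turn left 128°, forward 4.7 m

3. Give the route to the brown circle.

turn right 46°, forward 2.9 m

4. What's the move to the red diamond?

turn left 32°, forward 3.6 m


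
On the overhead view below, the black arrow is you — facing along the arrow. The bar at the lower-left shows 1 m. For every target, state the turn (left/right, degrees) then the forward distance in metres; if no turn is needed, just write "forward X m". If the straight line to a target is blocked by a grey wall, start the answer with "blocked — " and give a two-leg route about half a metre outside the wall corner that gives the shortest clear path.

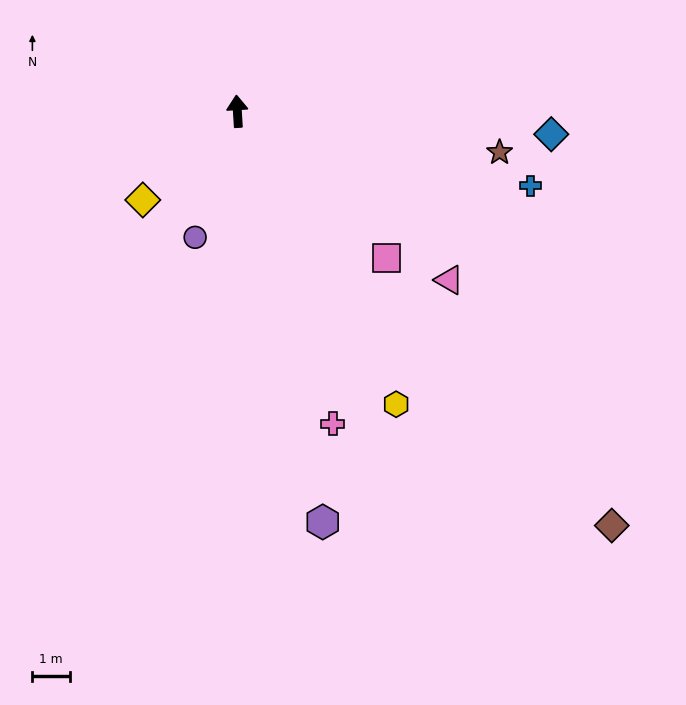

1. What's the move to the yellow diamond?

turn left 130°, forward 3.4 m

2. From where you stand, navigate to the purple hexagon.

turn right 172°, forward 11.2 m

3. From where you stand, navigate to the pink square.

turn right 138°, forward 5.6 m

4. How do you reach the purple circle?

turn left 158°, forward 3.5 m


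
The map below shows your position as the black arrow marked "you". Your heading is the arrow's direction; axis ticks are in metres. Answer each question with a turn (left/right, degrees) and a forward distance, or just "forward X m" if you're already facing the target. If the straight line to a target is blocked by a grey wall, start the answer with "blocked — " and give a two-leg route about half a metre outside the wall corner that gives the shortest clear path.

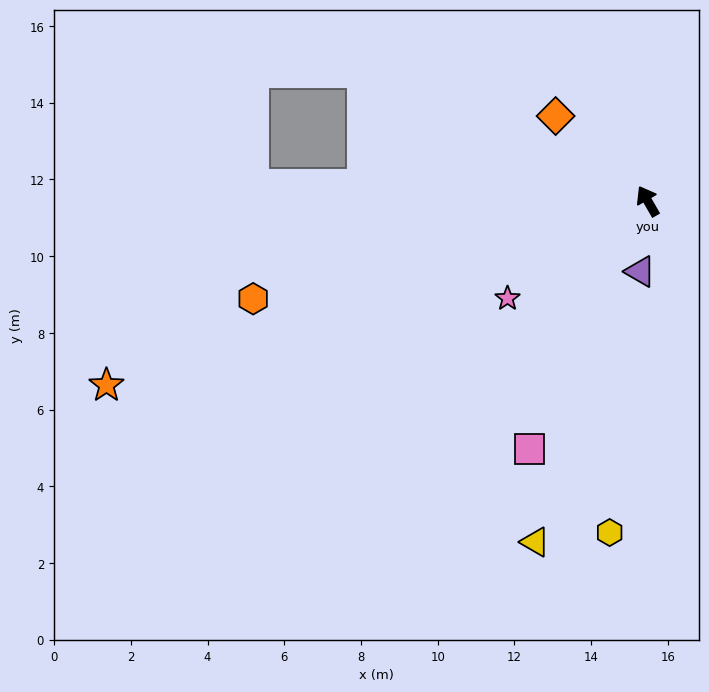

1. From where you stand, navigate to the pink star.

turn left 95°, forward 4.5 m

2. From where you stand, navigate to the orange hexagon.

turn left 74°, forward 10.6 m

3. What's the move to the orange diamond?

turn left 17°, forward 3.3 m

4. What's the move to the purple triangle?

turn left 144°, forward 1.8 m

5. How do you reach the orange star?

turn left 79°, forward 14.9 m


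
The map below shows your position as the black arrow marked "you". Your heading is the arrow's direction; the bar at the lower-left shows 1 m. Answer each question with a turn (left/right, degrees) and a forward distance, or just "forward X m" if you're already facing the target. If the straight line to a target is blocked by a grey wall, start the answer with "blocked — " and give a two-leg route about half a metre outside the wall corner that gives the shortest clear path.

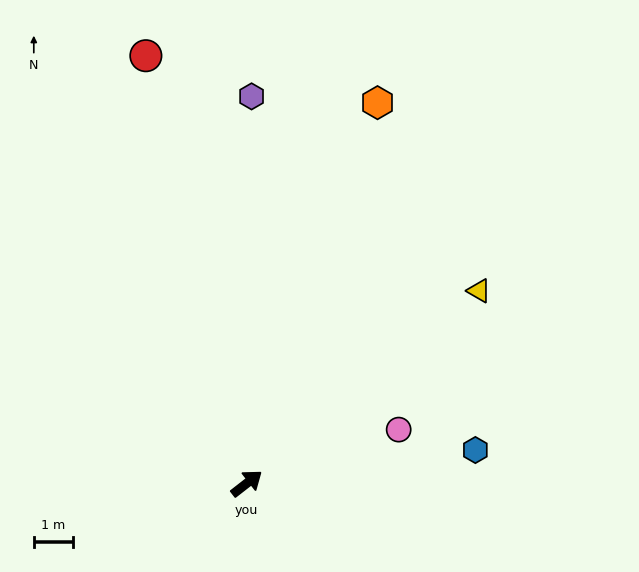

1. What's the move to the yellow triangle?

forward 7.6 m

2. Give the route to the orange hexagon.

turn left 33°, forward 10.2 m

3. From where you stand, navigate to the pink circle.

turn right 18°, forward 4.1 m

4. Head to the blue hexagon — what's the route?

turn right 30°, forward 5.9 m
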